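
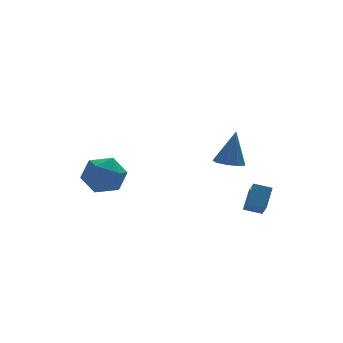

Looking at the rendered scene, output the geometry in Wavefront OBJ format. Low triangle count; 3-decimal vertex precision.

v 2.724 -3.543 -0.946
v 2.562 -4.391 -0.172
v 1.896 -3.154 -0.693
v 1.733 -4.002 0.081
v 3.347 -2.818 -0.021
v 3.184 -3.666 0.753
v 2.518 -2.429 0.232
v 2.356 -3.277 1.006
v 1.282 -2.88 2.392
v 1.901 -2.414 2.191
v 1.718 -2.64 4.288
v 1.451 -2.11 2.256
v 0.922 -2.165 2.385
v 0.562 -2.555 2.517
v 0.538 -3.097 2.59
v 0.863 -3.537 2.571
v 1.384 -3.67 2.468
v 1.857 -3.432 2.33
v 2.061 -2.937 2.22
v -4.697 1.541 0.58
v -3.972 2.478 0.179
v -3.048 0.462 1.041
v -2.323 1.399 0.64
v -3 1.534 1.683
v -4.02 2.202 1.398
v -3 0.738 -0.178
v -4.02 1.406 -0.463
v -2.923 1.982 -0.289
v -2.923 2.474 0.861
v -4.097 0.466 0.359
v -4.097 0.958 1.509
f 2 4 1
f 5 2 1
f 1 4 3
f 3 5 1
f 2 8 4
f 6 2 5
f 6 8 2
f 4 8 3
f 7 5 3
f 3 8 7
f 7 6 5
f 8 6 7
f 10 9 12
f 10 12 11
f 12 9 13
f 12 13 11
f 13 9 14
f 13 14 11
f 14 9 15
f 14 15 11
f 15 9 16
f 15 16 11
f 16 9 17
f 16 17 11
f 17 9 18
f 17 18 11
f 18 9 19
f 18 19 11
f 19 9 10
f 19 10 11
f 20 31 25
f 20 25 21
f 20 21 27
f 20 27 30
f 20 30 31
f 21 25 29
f 25 31 24
f 31 30 22
f 30 27 26
f 27 21 28
f 23 29 24
f 23 24 22
f 23 22 26
f 23 26 28
f 23 28 29
f 24 29 25
f 22 24 31
f 26 22 30
f 28 26 27
f 29 28 21



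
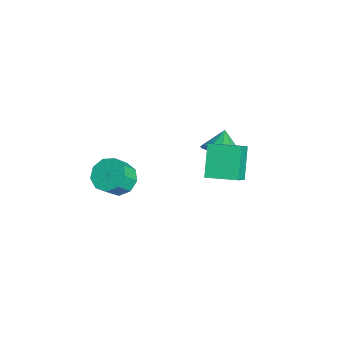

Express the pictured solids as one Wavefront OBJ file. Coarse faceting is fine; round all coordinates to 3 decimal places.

v -2.565 -3.048 -2.425
v -2.01 -2.965 -1.813
v -1.65 -3.695 -3.167
v -1.095 -3.612 -2.555
v -1.748 -4.115 -2.457
v -2.314 -3.715 -1.998
v -1.346 -2.945 -2.982
v -1.912 -2.545 -2.523
v -1.256 -2.901 -2.157
v -1.505 -3.624 -1.833
v -2.155 -3.036 -3.147
v -2.404 -3.759 -2.823
v -0.018 -3.413 -0.893
v 0.739 -3.638 -1.345
v 1.115 -4.273 -0.399
v 0.358 -4.047 0.053
v 0.83 -3.11 -1.027
v 1.206 -3.745 -0.081
v 0.524 -2.724 -0.647
v 0.9 -3.359 0.299
v -0.036 -2.66 -0.381
v 0.341 -3.295 0.565
v -0.587 -2.948 -0.355
v -0.211 -3.583 0.591
v -0.872 -3.454 -0.581
v -0.496 -4.089 0.365
v -0.758 -3.94 -0.953
v -0.381 -4.575 -0.007
v -0.297 -4.179 -1.297
v 0.079 -4.814 -0.35
v 0.294 -4.06 -1.452
v 0.67 -4.695 -0.505
v 2.047 0.472 3.047
v 2.821 -0.031 4.005
v 2.727 1.833 3.214
v 3.5 1.329 4.171
v 3.22 0.031 1.869
v 3.993 -0.473 2.826
v 3.899 1.391 2.035
v 4.673 0.888 2.993
v -1.832 1.901 -1.932
v -1.185 2.296 -1.28
v -2.708 2.339 -1.328
v -1.251 2.661 -1.641
v -1.473 2.822 -2.08
v -1.791 2.736 -2.479
v -2.12 2.427 -2.732
v -2.372 1.976 -2.77
v -2.48 1.506 -2.583
v -2.414 1.141 -2.222
v -2.192 0.979 -1.783
v -1.874 1.065 -1.384
v -1.545 1.374 -1.131
v -1.293 1.825 -1.093
f 1 12 6
f 1 6 2
f 1 2 8
f 1 8 11
f 1 11 12
f 2 6 10
f 6 12 5
f 12 11 3
f 11 8 7
f 8 2 9
f 4 10 5
f 4 5 3
f 4 3 7
f 4 7 9
f 4 9 10
f 5 10 6
f 3 5 12
f 7 3 11
f 9 7 8
f 10 9 2
f 14 13 17
f 14 17 15
f 15 17 18
f 15 18 16
f 17 13 19
f 17 19 18
f 18 19 20
f 18 20 16
f 19 13 21
f 19 21 20
f 20 21 22
f 20 22 16
f 21 13 23
f 21 23 22
f 22 23 24
f 22 24 16
f 23 13 25
f 23 25 24
f 24 25 26
f 24 26 16
f 25 13 27
f 25 27 26
f 26 27 28
f 26 28 16
f 27 13 29
f 27 29 28
f 28 29 30
f 28 30 16
f 29 13 31
f 29 31 30
f 30 31 32
f 30 32 16
f 31 13 14
f 31 14 32
f 32 14 15
f 32 15 16
f 34 36 33
f 37 34 33
f 33 36 35
f 35 37 33
f 34 40 36
f 38 34 37
f 38 40 34
f 36 40 35
f 39 37 35
f 35 40 39
f 39 38 37
f 40 38 39
f 42 41 44
f 42 44 43
f 44 41 45
f 44 45 43
f 45 41 46
f 45 46 43
f 46 41 47
f 46 47 43
f 47 41 48
f 47 48 43
f 48 41 49
f 48 49 43
f 49 41 50
f 49 50 43
f 50 41 51
f 50 51 43
f 51 41 52
f 51 52 43
f 52 41 53
f 52 53 43
f 53 41 54
f 53 54 43
f 54 41 42
f 54 42 43



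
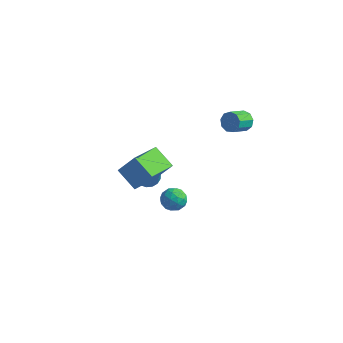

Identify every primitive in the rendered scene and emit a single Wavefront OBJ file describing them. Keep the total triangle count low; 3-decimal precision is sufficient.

v 1.386 -3.655 2.593
v 0.169 -3.434 3.387
v 1.426 -1.8 2.138
v 0.209 -1.579 2.932
v 2.271 -3.361 3.868
v 1.054 -3.14 4.662
v 2.311 -1.506 3.413
v 1.094 -1.285 4.207
v -1.121 1.038 -0.992
v -0.679 1.728 -1.176
v 0.021 0.642 0.272
v -0.921 1.851 -0.918
v -1.203 1.812 -0.676
v -1.469 1.62 -0.496
v -1.666 1.313 -0.414
v -1.755 0.951 -0.447
v -1.718 0.607 -0.588
v -1.564 0.348 -0.809
v -1.321 0.226 -1.066
v -1.04 0.264 -1.309
v -0.774 0.456 -1.489
v -0.577 0.764 -1.57
v -0.488 1.125 -1.537
v -0.525 1.469 -1.397
v 3.938 -3.112 3.441
v 4.456 -3.383 2.977
v 3.104 -3.817 2.923
v 3.622 -4.088 2.459
v 3.648 -4.257 3.185
v 4.163 -3.821 3.505
v 3.397 -3.379 2.395
v 3.912 -2.943 2.715
v 4.121 -3.548 2.33
v 4.276 -4.09 2.818
v 3.284 -3.11 3.082
v 3.439 -3.652 3.57
v 4.27 -3.186 3.254
v 3.29 -4.014 2.646
v 3.305 -4.113 3.073
v 3.609 -4.273 2.799
v 4.098 -3.444 3.565
v 4.402 -3.603 3.292
v 3.927 -4.116 3.415
v 3.158 -3.597 2.608
v 3.462 -3.756 2.335
v 3.951 -2.927 3.101
v 4.255 -3.087 2.827
v 3.633 -3.084 2.485
v 4.378 -3.442 2.601
v 3.888 -3.856 2.297
v 3.756 -3.439 2.259
v 4.058 -3.183 2.447
v 4.469 -3.761 2.888
v 3.979 -4.175 2.584
v 3.994 -4.274 3.011
v 4.297 -4.018 3.199
v 4.272 -3.858 2.508
v 3.581 -3.025 3.316
v 3.091 -3.439 3.012
v 3.263 -3.182 2.701
v 3.566 -2.926 2.889
v 3.672 -3.344 3.603
v 3.182 -3.758 3.299
v 3.502 -4.017 3.453
v 3.804 -3.761 3.641
v 3.288 -3.342 3.392
v 2.965 4.383 3.276
v 3.221 4.62 3.848
v 3.01 3.575 4.376
v 2.755 3.337 3.804
v 2.77 4.703 3.831
v 2.56 3.657 4.36
v 2.411 4.635 3.555
v 2.2 3.59 4.083
v 2.311 4.45 3.148
v 2.1 3.405 3.676
v 2.517 4.233 2.801
v 2.307 3.188 3.329
v 2.933 4.086 2.676
v 2.722 3.041 3.204
v 3.364 4.078 2.832
v 3.153 3.033 3.36
v 3.608 4.212 3.196
v 3.398 3.167 3.724
v 3.552 4.427 3.597
v 3.341 3.381 4.125
f 2 4 1
f 5 2 1
f 1 4 3
f 3 5 1
f 2 8 4
f 6 2 5
f 6 8 2
f 4 8 3
f 7 5 3
f 3 8 7
f 7 6 5
f 8 6 7
f 10 9 12
f 10 12 11
f 12 9 13
f 12 13 11
f 13 9 14
f 13 14 11
f 14 9 15
f 14 15 11
f 15 9 16
f 15 16 11
f 16 9 17
f 16 17 11
f 17 9 18
f 17 18 11
f 18 9 19
f 18 19 11
f 19 9 20
f 19 20 11
f 20 9 21
f 20 21 11
f 21 9 22
f 21 22 11
f 22 9 23
f 22 23 11
f 23 9 24
f 23 24 11
f 24 9 10
f 24 10 11
f 25 62 41
f 62 36 65
f 41 65 30
f 62 65 41
f 25 41 37
f 41 30 42
f 37 42 26
f 41 42 37
f 25 37 46
f 37 26 47
f 46 47 32
f 37 47 46
f 25 46 58
f 46 32 61
f 58 61 35
f 46 61 58
f 25 58 62
f 58 35 66
f 62 66 36
f 58 66 62
f 26 42 53
f 42 30 56
f 53 56 34
f 42 56 53
f 30 65 43
f 65 36 64
f 43 64 29
f 65 64 43
f 36 66 63
f 66 35 59
f 63 59 27
f 66 59 63
f 35 61 60
f 61 32 48
f 60 48 31
f 61 48 60
f 32 47 52
f 47 26 49
f 52 49 33
f 47 49 52
f 28 54 40
f 54 34 55
f 40 55 29
f 54 55 40
f 28 40 38
f 40 29 39
f 38 39 27
f 40 39 38
f 28 38 45
f 38 27 44
f 45 44 31
f 38 44 45
f 28 45 50
f 45 31 51
f 50 51 33
f 45 51 50
f 28 50 54
f 50 33 57
f 54 57 34
f 50 57 54
f 29 55 43
f 55 34 56
f 43 56 30
f 55 56 43
f 27 39 63
f 39 29 64
f 63 64 36
f 39 64 63
f 31 44 60
f 44 27 59
f 60 59 35
f 44 59 60
f 33 51 52
f 51 31 48
f 52 48 32
f 51 48 52
f 34 57 53
f 57 33 49
f 53 49 26
f 57 49 53
f 68 67 71
f 68 71 69
f 69 71 72
f 69 72 70
f 71 67 73
f 71 73 72
f 72 73 74
f 72 74 70
f 73 67 75
f 73 75 74
f 74 75 76
f 74 76 70
f 75 67 77
f 75 77 76
f 76 77 78
f 76 78 70
f 77 67 79
f 77 79 78
f 78 79 80
f 78 80 70
f 79 67 81
f 79 81 80
f 80 81 82
f 80 82 70
f 81 67 83
f 81 83 82
f 82 83 84
f 82 84 70
f 83 67 85
f 83 85 84
f 84 85 86
f 84 86 70
f 85 67 68
f 85 68 86
f 86 68 69
f 86 69 70



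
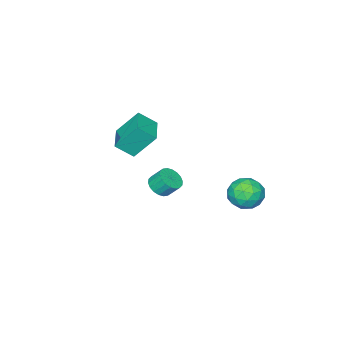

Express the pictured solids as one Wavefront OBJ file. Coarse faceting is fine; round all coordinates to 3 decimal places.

v 3.259 0.462 0.365
v 4.049 0.744 0.4
v 3.772 1.419 1.249
v 2.981 1.138 1.215
v 3.887 0.98 0.159
v 3.61 1.655 1.009
v 3.601 1.113 -0.04
v 3.324 1.789 0.809
v 3.247 1.118 -0.16
v 2.969 1.793 0.69
v 2.895 0.993 -0.175
v 2.617 1.668 0.674
v 2.615 0.762 -0.083
v 2.338 1.438 0.766
v 2.463 0.473 0.097
v 2.185 1.148 0.947
v 2.468 0.181 0.331
v 2.191 0.856 1.18
v 2.63 -0.055 0.571
v 2.353 0.62 1.421
v 2.916 -0.189 0.771
v 2.639 0.487 1.62
v 3.271 -0.193 0.89
v 2.993 0.482 1.74
v 3.623 -0.068 0.906
v 3.345 0.607 1.755
v 3.902 0.162 0.814
v 3.625 0.838 1.663
v 4.055 0.452 0.633
v 3.777 1.127 1.483
v -0.558 4.391 -0.377
v 0.079 3.945 -1.317
v -1.959 3.035 -0.683
v -1.322 2.589 -1.623
v -0.907 2.451 -0.485
v -0.041 3.289 -0.296
v -1.839 3.691 -1.704
v -0.973 4.529 -1.515
v -0.713 3.512 -2.137
v -0.137 2.746 -1.384
v -1.743 4.234 -0.616
v -1.167 3.468 0.137
v -0.116 4.287 -0.82
v -1.764 2.693 -1.18
v -1.519 2.612 -0.511
v -1.145 2.35 -1.063
v -0.187 3.901 -0.22
v 0.188 3.639 -0.772
v -0.392 2.761 -0.283
v -2.068 3.341 -1.228
v -1.693 3.079 -1.78
v -0.735 4.63 -0.937
v -0.361 4.368 -1.489
v -1.488 4.219 -1.717
v -0.208 3.771 -1.855
v -1.032 2.974 -2.035
v -1.335 3.621 -2.083
v -0.826 4.114 -1.971
v 0.131 3.32 -1.412
v -0.693 2.523 -1.592
v -0.448 2.442 -0.923
v 0.061 2.935 -0.811
v -0.335 3.066 -1.894
v -1.187 4.457 -0.408
v -2.011 3.66 -0.588
v -1.941 4.045 -1.189
v -1.432 4.538 -1.077
v -0.848 4.006 0.035
v -1.672 3.209 -0.145
v -1.054 2.866 -0.029
v -0.545 3.359 0.083
v -1.545 3.914 -0.106
v -0.657 -3.428 2.263
v 0.141 -4.246 3.188
v 0.815 -2.092 2.175
v 1.613 -2.91 3.1
v 0.207 -4.49 0.58
v 1.005 -5.308 1.505
v 1.679 -3.154 0.492
v 2.477 -3.972 1.417
f 2 1 5
f 2 5 3
f 3 5 6
f 3 6 4
f 5 1 7
f 5 7 6
f 6 7 8
f 6 8 4
f 7 1 9
f 7 9 8
f 8 9 10
f 8 10 4
f 9 1 11
f 9 11 10
f 10 11 12
f 10 12 4
f 11 1 13
f 11 13 12
f 12 13 14
f 12 14 4
f 13 1 15
f 13 15 14
f 14 15 16
f 14 16 4
f 15 1 17
f 15 17 16
f 16 17 18
f 16 18 4
f 17 1 19
f 17 19 18
f 18 19 20
f 18 20 4
f 19 1 21
f 19 21 20
f 20 21 22
f 20 22 4
f 21 1 23
f 21 23 22
f 22 23 24
f 22 24 4
f 23 1 25
f 23 25 24
f 24 25 26
f 24 26 4
f 25 1 27
f 25 27 26
f 26 27 28
f 26 28 4
f 27 1 29
f 27 29 28
f 28 29 30
f 28 30 4
f 29 1 2
f 29 2 30
f 30 2 3
f 30 3 4
f 31 68 47
f 68 42 71
f 47 71 36
f 68 71 47
f 31 47 43
f 47 36 48
f 43 48 32
f 47 48 43
f 31 43 52
f 43 32 53
f 52 53 38
f 43 53 52
f 31 52 64
f 52 38 67
f 64 67 41
f 52 67 64
f 31 64 68
f 64 41 72
f 68 72 42
f 64 72 68
f 32 48 59
f 48 36 62
f 59 62 40
f 48 62 59
f 36 71 49
f 71 42 70
f 49 70 35
f 71 70 49
f 42 72 69
f 72 41 65
f 69 65 33
f 72 65 69
f 41 67 66
f 67 38 54
f 66 54 37
f 67 54 66
f 38 53 58
f 53 32 55
f 58 55 39
f 53 55 58
f 34 60 46
f 60 40 61
f 46 61 35
f 60 61 46
f 34 46 44
f 46 35 45
f 44 45 33
f 46 45 44
f 34 44 51
f 44 33 50
f 51 50 37
f 44 50 51
f 34 51 56
f 51 37 57
f 56 57 39
f 51 57 56
f 34 56 60
f 56 39 63
f 60 63 40
f 56 63 60
f 35 61 49
f 61 40 62
f 49 62 36
f 61 62 49
f 33 45 69
f 45 35 70
f 69 70 42
f 45 70 69
f 37 50 66
f 50 33 65
f 66 65 41
f 50 65 66
f 39 57 58
f 57 37 54
f 58 54 38
f 57 54 58
f 40 63 59
f 63 39 55
f 59 55 32
f 63 55 59
f 74 76 73
f 77 74 73
f 73 76 75
f 75 77 73
f 74 80 76
f 78 74 77
f 78 80 74
f 76 80 75
f 79 77 75
f 75 80 79
f 79 78 77
f 80 78 79



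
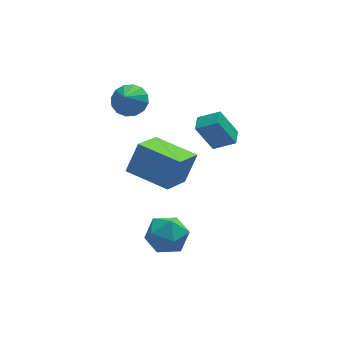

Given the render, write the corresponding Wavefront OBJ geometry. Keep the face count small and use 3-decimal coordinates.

v 0.434 -2.358 0.238
v -0.703 -3.679 1.219
v -1.058 -0.864 0.52
v -2.195 -2.185 1.501
v 1.115 -1.935 1.599
v -0.022 -3.256 2.58
v -0.377 -0.441 1.881
v -1.514 -1.762 2.862
v 2.117 -0.968 0.9
v 1.341 -0.742 2.338
v 2.436 -0.181 0.948
v 1.66 0.044 2.386
v 3.06 -1.384 1.474
v 2.284 -1.159 2.912
v 3.379 -0.598 1.522
v 2.603 -0.372 2.96
v -0.467 -1.457 -3.898
v 0.244 -1.683 -3.07
v -1.064 -3.157 -3.85
v -0.353 -3.383 -3.022
v -1.222 -2.708 -2.842
v -0.853 -1.657 -2.872
v 0.033 -3.183 -4.048
v 0.402 -2.132 -4.078
v 0.552 -2.75 -3.162
v -0.223 -2.456 -2.417
v -0.597 -2.384 -4.503
v -1.372 -2.09 -3.758
v -0.879 2.413 2.161
v -0.043 2.325 2.454
v -1.281 1.727 3.099
v -0.204 2.704 2.662
v -0.545 3.004 2.736
v -0.976 3.146 2.656
v -1.381 3.092 2.443
v -1.651 2.856 2.154
v -1.715 2.501 1.867
v -1.554 2.123 1.659
v -1.213 1.822 1.585
v -0.783 1.68 1.666
v -0.378 1.734 1.879
v -0.107 1.97 2.167
f 2 4 1
f 5 2 1
f 1 4 3
f 3 5 1
f 2 8 4
f 6 2 5
f 6 8 2
f 4 8 3
f 7 5 3
f 3 8 7
f 7 6 5
f 8 6 7
f 10 12 9
f 13 10 9
f 9 12 11
f 11 13 9
f 10 16 12
f 14 10 13
f 14 16 10
f 12 16 11
f 15 13 11
f 11 16 15
f 15 14 13
f 16 14 15
f 17 28 22
f 17 22 18
f 17 18 24
f 17 24 27
f 17 27 28
f 18 22 26
f 22 28 21
f 28 27 19
f 27 24 23
f 24 18 25
f 20 26 21
f 20 21 19
f 20 19 23
f 20 23 25
f 20 25 26
f 21 26 22
f 19 21 28
f 23 19 27
f 25 23 24
f 26 25 18
f 30 29 32
f 30 32 31
f 32 29 33
f 32 33 31
f 33 29 34
f 33 34 31
f 34 29 35
f 34 35 31
f 35 29 36
f 35 36 31
f 36 29 37
f 36 37 31
f 37 29 38
f 37 38 31
f 38 29 39
f 38 39 31
f 39 29 40
f 39 40 31
f 40 29 41
f 40 41 31
f 41 29 42
f 41 42 31
f 42 29 30
f 42 30 31



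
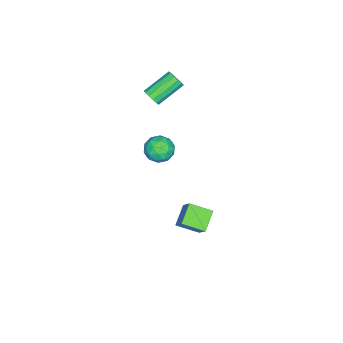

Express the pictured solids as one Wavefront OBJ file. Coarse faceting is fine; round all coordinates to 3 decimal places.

v -4.3 -2.317 -2.528
v -3.517 -2.021 -3.147
v -4.063 -3.919 -2.993
v -3.28 -3.623 -3.612
v -3.174 -3.569 -2.578
v -3.321 -2.579 -2.291
v -4.259 -3.361 -3.849
v -4.406 -2.371 -3.562
v -3.492 -2.667 -3.964
v -2.822 -2.795 -3.178
v -4.758 -3.145 -2.962
v -4.088 -3.273 -2.176
v -3.93 -2.029 -2.797
v -3.65 -3.911 -3.343
v -3.588 -3.88 -2.735
v -3.128 -3.706 -3.099
v -3.814 -2.356 -2.293
v -3.354 -2.183 -2.657
v -3.153 -3.092 -2.322
v -4.226 -3.757 -3.483
v -3.766 -3.584 -3.847
v -4.452 -2.234 -3.041
v -3.992 -2.06 -3.405
v -4.427 -2.848 -3.818
v -3.454 -2.234 -3.641
v -3.315 -3.175 -3.914
v -3.89 -3.021 -4.054
v -3.977 -2.44 -3.885
v -3.06 -2.31 -3.179
v -2.921 -3.251 -3.452
v -2.859 -3.219 -2.844
v -2.945 -2.637 -2.675
v -3.045 -2.689 -3.659
v -4.659 -2.689 -2.688
v -4.52 -3.63 -2.961
v -4.635 -3.303 -3.465
v -4.721 -2.721 -3.296
v -4.265 -2.765 -2.226
v -4.126 -3.706 -2.499
v -3.603 -3.5 -2.255
v -3.69 -2.919 -2.086
v -4.535 -3.251 -2.481
v 4.342 1.932 -0.444
v 3.15 1.864 0.288
v 3.951 3.23 -0.959
v 2.76 3.162 -0.227
v 5.08 2.658 0.827
v 3.889 2.59 1.559
v 4.69 3.956 0.312
v 3.498 3.888 1.044
v -2.86 -3.024 3.007
v -2.664 -3.319 3.563
v -4.124 -2.351 4.59
v -4.32 -2.056 4.033
v -2.471 -3.002 3.539
v -3.931 -2.034 4.566
v -2.402 -2.692 3.346
v -3.861 -1.724 4.373
v -2.478 -2.488 3.045
v -3.937 -1.52 4.072
v -2.675 -2.453 2.732
v -4.134 -1.485 3.759
v -2.931 -2.6 2.506
v -4.391 -1.632 3.533
v -3.165 -2.881 2.439
v -4.625 -1.913 3.466
v -3.302 -3.208 2.552
v -4.761 -2.24 3.579
v -3.299 -3.476 2.81
v -4.758 -2.508 3.837
v -3.156 -3.601 3.13
v -4.616 -2.633 4.157
v -2.92 -3.542 3.411
v -4.379 -2.574 4.438
f 1 38 17
f 38 12 41
f 17 41 6
f 38 41 17
f 1 17 13
f 17 6 18
f 13 18 2
f 17 18 13
f 1 13 22
f 13 2 23
f 22 23 8
f 13 23 22
f 1 22 34
f 22 8 37
f 34 37 11
f 22 37 34
f 1 34 38
f 34 11 42
f 38 42 12
f 34 42 38
f 2 18 29
f 18 6 32
f 29 32 10
f 18 32 29
f 6 41 19
f 41 12 40
f 19 40 5
f 41 40 19
f 12 42 39
f 42 11 35
f 39 35 3
f 42 35 39
f 11 37 36
f 37 8 24
f 36 24 7
f 37 24 36
f 8 23 28
f 23 2 25
f 28 25 9
f 23 25 28
f 4 30 16
f 30 10 31
f 16 31 5
f 30 31 16
f 4 16 14
f 16 5 15
f 14 15 3
f 16 15 14
f 4 14 21
f 14 3 20
f 21 20 7
f 14 20 21
f 4 21 26
f 21 7 27
f 26 27 9
f 21 27 26
f 4 26 30
f 26 9 33
f 30 33 10
f 26 33 30
f 5 31 19
f 31 10 32
f 19 32 6
f 31 32 19
f 3 15 39
f 15 5 40
f 39 40 12
f 15 40 39
f 7 20 36
f 20 3 35
f 36 35 11
f 20 35 36
f 9 27 28
f 27 7 24
f 28 24 8
f 27 24 28
f 10 33 29
f 33 9 25
f 29 25 2
f 33 25 29
f 44 46 43
f 47 44 43
f 43 46 45
f 45 47 43
f 44 50 46
f 48 44 47
f 48 50 44
f 46 50 45
f 49 47 45
f 45 50 49
f 49 48 47
f 50 48 49
f 52 51 55
f 52 55 53
f 53 55 56
f 53 56 54
f 55 51 57
f 55 57 56
f 56 57 58
f 56 58 54
f 57 51 59
f 57 59 58
f 58 59 60
f 58 60 54
f 59 51 61
f 59 61 60
f 60 61 62
f 60 62 54
f 61 51 63
f 61 63 62
f 62 63 64
f 62 64 54
f 63 51 65
f 63 65 64
f 64 65 66
f 64 66 54
f 65 51 67
f 65 67 66
f 66 67 68
f 66 68 54
f 67 51 69
f 67 69 68
f 68 69 70
f 68 70 54
f 69 51 71
f 69 71 70
f 70 71 72
f 70 72 54
f 71 51 73
f 71 73 72
f 72 73 74
f 72 74 54
f 73 51 52
f 73 52 74
f 74 52 53
f 74 53 54



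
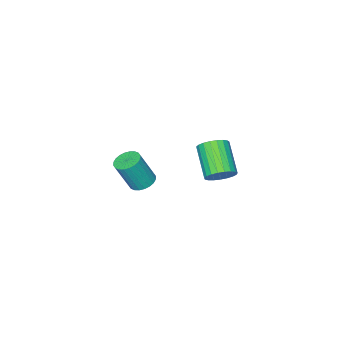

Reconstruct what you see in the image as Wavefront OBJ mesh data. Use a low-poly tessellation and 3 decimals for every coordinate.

v -0.753 -3.679 -1.453
v -0.322 -3.042 -1.48
v 0.384 -3.443 0.326
v -0.047 -4.081 0.353
v -0.575 -2.936 -1.358
v 0.131 -3.337 0.448
v -0.855 -2.944 -1.25
v -0.15 -3.345 0.556
v -1.12 -3.063 -1.173
v -0.414 -3.464 0.633
v -1.329 -3.277 -1.139
v -0.623 -3.678 0.667
v -1.45 -3.551 -1.152
v -0.744 -3.952 0.654
v -1.465 -3.845 -1.212
v -0.759 -4.246 0.594
v -1.372 -4.114 -1.308
v -0.666 -4.515 0.498
v -1.184 -4.317 -1.426
v -0.478 -4.718 0.38
v -0.931 -4.423 -1.548
v -0.225 -4.824 0.258
v -0.65 -4.415 -1.656
v 0.055 -4.816 0.15
v -0.386 -4.296 -1.733
v 0.32 -4.697 0.073
v -0.177 -4.082 -1.767
v 0.529 -4.483 0.039
v -0.056 -3.808 -1.754
v 0.65 -4.209 0.052
v -0.041 -3.514 -1.694
v 0.665 -3.915 0.112
v -0.134 -3.245 -1.598
v 0.572 -3.646 0.208
v 0.248 2.971 3.228
v 0.996 2.745 3.475
v 0.201 1.384 4.639
v -0.548 1.609 4.392
v 0.916 2.986 3.702
v 0.121 1.625 4.867
v 0.721 3.225 3.847
v -0.074 1.863 5.012
v 0.443 3.419 3.886
v -0.352 2.058 5.05
v 0.132 3.536 3.81
v -0.663 2.175 4.975
v -0.159 3.556 3.634
v -0.954 2.194 4.798
v -0.38 3.474 3.387
v -1.175 2.112 4.552
v -0.492 3.305 3.113
v -1.287 1.944 4.278
v -0.477 3.078 2.859
v -1.272 1.717 4.024
v -0.336 2.833 2.668
v -1.131 1.472 3.833
v -0.094 2.612 2.575
v -0.889 1.25 3.739
v 0.206 2.452 2.594
v -0.589 1.091 3.758
v 0.514 2.383 2.722
v -0.281 1.021 3.887
v 0.776 2.414 2.939
v -0.019 1.053 4.103
v 0.947 2.543 3.205
v 0.152 1.181 4.369
f 2 1 5
f 2 5 3
f 3 5 6
f 3 6 4
f 5 1 7
f 5 7 6
f 6 7 8
f 6 8 4
f 7 1 9
f 7 9 8
f 8 9 10
f 8 10 4
f 9 1 11
f 9 11 10
f 10 11 12
f 10 12 4
f 11 1 13
f 11 13 12
f 12 13 14
f 12 14 4
f 13 1 15
f 13 15 14
f 14 15 16
f 14 16 4
f 15 1 17
f 15 17 16
f 16 17 18
f 16 18 4
f 17 1 19
f 17 19 18
f 18 19 20
f 18 20 4
f 19 1 21
f 19 21 20
f 20 21 22
f 20 22 4
f 21 1 23
f 21 23 22
f 22 23 24
f 22 24 4
f 23 1 25
f 23 25 24
f 24 25 26
f 24 26 4
f 25 1 27
f 25 27 26
f 26 27 28
f 26 28 4
f 27 1 29
f 27 29 28
f 28 29 30
f 28 30 4
f 29 1 31
f 29 31 30
f 30 31 32
f 30 32 4
f 31 1 33
f 31 33 32
f 32 33 34
f 32 34 4
f 33 1 2
f 33 2 34
f 34 2 3
f 34 3 4
f 36 35 39
f 36 39 37
f 37 39 40
f 37 40 38
f 39 35 41
f 39 41 40
f 40 41 42
f 40 42 38
f 41 35 43
f 41 43 42
f 42 43 44
f 42 44 38
f 43 35 45
f 43 45 44
f 44 45 46
f 44 46 38
f 45 35 47
f 45 47 46
f 46 47 48
f 46 48 38
f 47 35 49
f 47 49 48
f 48 49 50
f 48 50 38
f 49 35 51
f 49 51 50
f 50 51 52
f 50 52 38
f 51 35 53
f 51 53 52
f 52 53 54
f 52 54 38
f 53 35 55
f 53 55 54
f 54 55 56
f 54 56 38
f 55 35 57
f 55 57 56
f 56 57 58
f 56 58 38
f 57 35 59
f 57 59 58
f 58 59 60
f 58 60 38
f 59 35 61
f 59 61 60
f 60 61 62
f 60 62 38
f 61 35 63
f 61 63 62
f 62 63 64
f 62 64 38
f 63 35 65
f 63 65 64
f 64 65 66
f 64 66 38
f 65 35 36
f 65 36 66
f 66 36 37
f 66 37 38



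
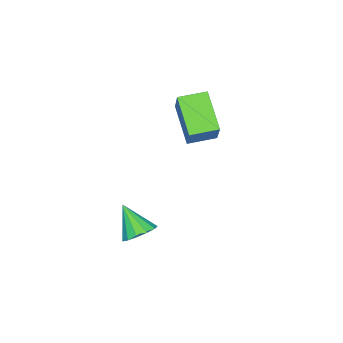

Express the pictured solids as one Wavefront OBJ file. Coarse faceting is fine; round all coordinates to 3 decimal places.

v -0.13 -4.288 0.437
v 0.577 -3.78 1.621
v -0.877 -3.516 0.552
v -0.169 -3.008 1.736
v 0.769 -3.272 -0.536
v 1.477 -2.764 0.648
v 0.023 -2.5 -0.421
v 0.73 -1.992 0.763
v 3.448 -3.554 -3.582
v 4.111 -3.609 -3.444
v 3.172 -4.406 -2.598
v 3.98 -3.32 -3.23
v 3.68 -3.105 -3.127
v 3.306 -3.032 -3.169
v 2.977 -3.125 -3.342
v 2.797 -3.355 -3.591
v 2.824 -3.647 -3.837
v 3.049 -3.91 -4.002
v 3.4 -4.06 -4.033
v 3.766 -4.049 -3.922
v 4.031 -3.881 -3.702
f 2 4 1
f 5 2 1
f 1 4 3
f 3 5 1
f 2 8 4
f 6 2 5
f 6 8 2
f 4 8 3
f 7 5 3
f 3 8 7
f 7 6 5
f 8 6 7
f 10 9 12
f 10 12 11
f 12 9 13
f 12 13 11
f 13 9 14
f 13 14 11
f 14 9 15
f 14 15 11
f 15 9 16
f 15 16 11
f 16 9 17
f 16 17 11
f 17 9 18
f 17 18 11
f 18 9 19
f 18 19 11
f 19 9 20
f 19 20 11
f 20 9 21
f 20 21 11
f 21 9 10
f 21 10 11



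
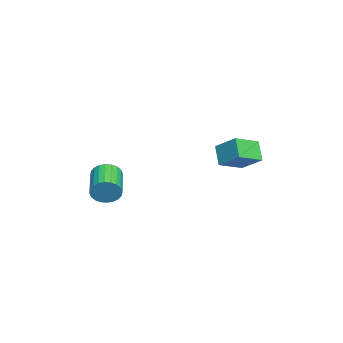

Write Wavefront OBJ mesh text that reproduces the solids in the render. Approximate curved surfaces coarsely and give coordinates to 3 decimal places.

v -2.14 2.308 -2.113
v -1.669 3.052 -1.54
v -1.604 2.497 -2.798
v -1.133 3.24 -2.225
v -1.427 1.58 -1.755
v -0.956 2.323 -1.182
v -0.891 1.768 -2.44
v -0.42 2.512 -1.867
v 1.581 -1.718 -3.005
v 1.755 -1.938 -2.532
v 0.494 -2.141 -2.161
v 0.319 -1.922 -2.635
v 1.737 -1.731 -2.478
v 0.476 -1.934 -2.108
v 1.696 -1.522 -2.505
v 0.435 -1.725 -2.134
v 1.637 -1.343 -2.608
v 0.376 -1.546 -2.237
v 1.569 -1.221 -2.771
v 0.308 -1.424 -2.4
v 1.504 -1.175 -2.97
v 0.242 -1.378 -2.599
v 1.449 -1.212 -3.174
v 0.188 -1.415 -2.803
v 1.415 -1.325 -3.353
v 0.154 -1.528 -2.982
v 1.406 -1.499 -3.479
v 0.145 -1.702 -3.108
v 1.424 -1.706 -3.532
v 0.163 -1.909 -3.162
v 1.465 -1.915 -3.506
v 0.204 -2.118 -3.135
v 1.524 -2.094 -3.403
v 0.263 -2.297 -3.032
v 1.592 -2.216 -3.24
v 0.331 -2.419 -2.869
v 1.658 -2.262 -3.041
v 0.396 -2.465 -2.67
v 1.712 -2.225 -2.837
v 0.451 -2.428 -2.466
v 1.746 -2.112 -2.658
v 0.485 -2.315 -2.287
f 2 4 1
f 5 2 1
f 1 4 3
f 3 5 1
f 2 8 4
f 6 2 5
f 6 8 2
f 4 8 3
f 7 5 3
f 3 8 7
f 7 6 5
f 8 6 7
f 10 9 13
f 10 13 11
f 11 13 14
f 11 14 12
f 13 9 15
f 13 15 14
f 14 15 16
f 14 16 12
f 15 9 17
f 15 17 16
f 16 17 18
f 16 18 12
f 17 9 19
f 17 19 18
f 18 19 20
f 18 20 12
f 19 9 21
f 19 21 20
f 20 21 22
f 20 22 12
f 21 9 23
f 21 23 22
f 22 23 24
f 22 24 12
f 23 9 25
f 23 25 24
f 24 25 26
f 24 26 12
f 25 9 27
f 25 27 26
f 26 27 28
f 26 28 12
f 27 9 29
f 27 29 28
f 28 29 30
f 28 30 12
f 29 9 31
f 29 31 30
f 30 31 32
f 30 32 12
f 31 9 33
f 31 33 32
f 32 33 34
f 32 34 12
f 33 9 35
f 33 35 34
f 34 35 36
f 34 36 12
f 35 9 37
f 35 37 36
f 36 37 38
f 36 38 12
f 37 9 39
f 37 39 38
f 38 39 40
f 38 40 12
f 39 9 41
f 39 41 40
f 40 41 42
f 40 42 12
f 41 9 10
f 41 10 42
f 42 10 11
f 42 11 12



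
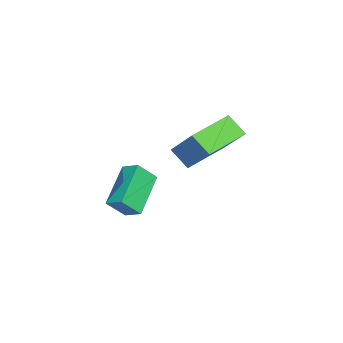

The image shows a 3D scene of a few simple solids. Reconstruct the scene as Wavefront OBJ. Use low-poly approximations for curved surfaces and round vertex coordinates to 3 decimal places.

v -3.188 0.505 -1.713
v -2.858 1.189 -1.356
v -1.5 0.256 -2.796
v -1.17 0.941 -2.438
v -2.75 -0.141 -0.882
v -2.42 0.544 -0.524
v -1.062 -0.389 -1.964
v -0.732 0.295 -1.607
v -1.937 3.282 1.946
v -0.813 4.291 3.39
v -1.637 3.973 1.229
v -0.512 4.982 2.673
v -0.488 2.238 1.547
v 0.637 3.247 2.991
v -0.187 2.929 0.83
v 0.937 3.938 2.274
f 2 4 1
f 5 2 1
f 1 4 3
f 3 5 1
f 2 8 4
f 6 2 5
f 6 8 2
f 4 8 3
f 7 5 3
f 3 8 7
f 7 6 5
f 8 6 7
f 10 12 9
f 13 10 9
f 9 12 11
f 11 13 9
f 10 16 12
f 14 10 13
f 14 16 10
f 12 16 11
f 15 13 11
f 11 16 15
f 15 14 13
f 16 14 15



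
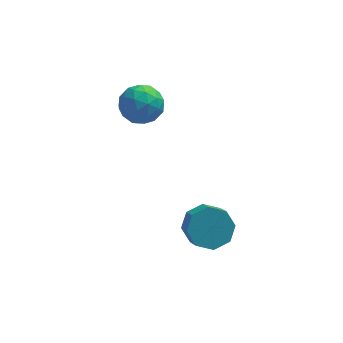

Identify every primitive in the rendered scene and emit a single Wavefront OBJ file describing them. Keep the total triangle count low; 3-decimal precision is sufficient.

v -0.805 1.324 -0.464
v -0.085 1.414 -1.104
v -0.415 -0.174 -0.236
v 0.305 -0.084 -0.876
v 0.356 0.371 -0.024
v 0.115 1.297 -0.165
v -0.615 -0.057 -1.175
v -0.856 0.869 -1.316
v 0.032 0.56 -1.544
v 0.632 0.825 -0.832
v -1.132 0.415 -0.508
v -0.532 0.68 0.204
v -0.479 1.501 -0.804
v -0.021 -0.261 -0.536
v 0.009 0.007 -0.035
v 0.432 0.06 -0.411
v -0.362 1.432 -0.252
v 0.061 1.485 -0.628
v 0.32 0.872 0.007
v -0.561 -0.245 -0.712
v -0.138 -0.192 -1.088
v -0.932 1.18 -0.929
v -0.509 1.233 -1.305
v -0.82 0.368 -1.347
v 0.013 1.052 -1.439
v 0.242 0.171 -1.304
v -0.298 0.187 -1.48
v -0.44 0.731 -1.563
v 0.365 1.207 -1.021
v 0.595 0.326 -0.886
v 0.624 0.594 -0.385
v 0.483 1.138 -0.468
v 0.435 0.705 -1.279
v -1.095 0.914 -0.454
v -0.865 0.033 -0.319
v -0.983 0.102 -0.872
v -1.124 0.646 -0.955
v -0.742 1.069 -0.036
v -0.513 0.188 0.099
v -0.06 0.509 0.223
v -0.202 1.053 0.14
v -0.935 0.535 -0.061
v 2.07 -3.539 -4.213
v 2.669 -2.982 -3.75
v 2.85 -3.765 -3.044
v 2.25 -4.321 -3.507
v 1.994 -2.92 -3.509
v 2.175 -3.703 -2.803
v 1.363 -3.221 -3.681
v 1.544 -4.003 -2.974
v 1.146 -3.707 -4.164
v 1.327 -4.49 -3.457
v 1.47 -4.095 -4.676
v 1.651 -4.878 -3.97
v 2.145 -4.157 -4.917
v 2.326 -4.94 -4.211
v 2.776 -3.857 -4.746
v 2.957 -4.639 -4.039
v 2.993 -3.37 -4.263
v 3.174 -4.153 -3.556
f 1 38 17
f 38 12 41
f 17 41 6
f 38 41 17
f 1 17 13
f 17 6 18
f 13 18 2
f 17 18 13
f 1 13 22
f 13 2 23
f 22 23 8
f 13 23 22
f 1 22 34
f 22 8 37
f 34 37 11
f 22 37 34
f 1 34 38
f 34 11 42
f 38 42 12
f 34 42 38
f 2 18 29
f 18 6 32
f 29 32 10
f 18 32 29
f 6 41 19
f 41 12 40
f 19 40 5
f 41 40 19
f 12 42 39
f 42 11 35
f 39 35 3
f 42 35 39
f 11 37 36
f 37 8 24
f 36 24 7
f 37 24 36
f 8 23 28
f 23 2 25
f 28 25 9
f 23 25 28
f 4 30 16
f 30 10 31
f 16 31 5
f 30 31 16
f 4 16 14
f 16 5 15
f 14 15 3
f 16 15 14
f 4 14 21
f 14 3 20
f 21 20 7
f 14 20 21
f 4 21 26
f 21 7 27
f 26 27 9
f 21 27 26
f 4 26 30
f 26 9 33
f 30 33 10
f 26 33 30
f 5 31 19
f 31 10 32
f 19 32 6
f 31 32 19
f 3 15 39
f 15 5 40
f 39 40 12
f 15 40 39
f 7 20 36
f 20 3 35
f 36 35 11
f 20 35 36
f 9 27 28
f 27 7 24
f 28 24 8
f 27 24 28
f 10 33 29
f 33 9 25
f 29 25 2
f 33 25 29
f 44 43 47
f 44 47 45
f 45 47 48
f 45 48 46
f 47 43 49
f 47 49 48
f 48 49 50
f 48 50 46
f 49 43 51
f 49 51 50
f 50 51 52
f 50 52 46
f 51 43 53
f 51 53 52
f 52 53 54
f 52 54 46
f 53 43 55
f 53 55 54
f 54 55 56
f 54 56 46
f 55 43 57
f 55 57 56
f 56 57 58
f 56 58 46
f 57 43 59
f 57 59 58
f 58 59 60
f 58 60 46
f 59 43 44
f 59 44 60
f 60 44 45
f 60 45 46



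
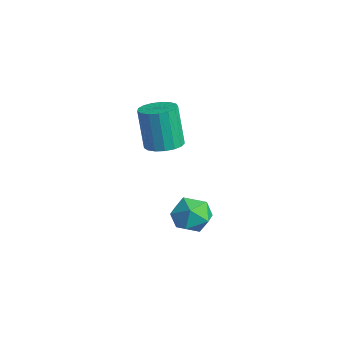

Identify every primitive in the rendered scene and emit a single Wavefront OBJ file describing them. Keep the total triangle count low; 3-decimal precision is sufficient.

v 2.72 0.204 -0.589
v 3.294 -0.031 -1.109
v 1.846 -0.549 -1.211
v 2.42 -0.784 -1.731
v 2.452 -1.024 -0.958
v 2.991 -0.558 -0.574
v 2.149 -0.022 -1.746
v 2.688 0.444 -1.362
v 2.941 -0.171 -1.824
v 3.128 -0.79 -1.337
v 2.012 0.21 -0.983
v 2.199 -0.409 -0.496
v 1.726 -0.873 1.997
v 2.283 -0.515 2.151
v 1.871 -0.549 3.718
v 1.314 -0.907 3.563
v 2.057 -0.287 2.097
v 1.645 -0.322 3.663
v 1.755 -0.194 2.019
v 1.343 -0.228 3.586
v 1.446 -0.256 1.937
v 1.034 -0.29 3.503
v 1.202 -0.459 1.868
v 0.79 -0.494 3.434
v 1.077 -0.758 1.829
v 0.665 -0.792 3.395
v 1.101 -1.082 1.828
v 0.689 -1.116 3.394
v 1.269 -1.359 1.866
v 0.857 -1.393 3.432
v 1.541 -1.524 1.934
v 1.129 -1.558 3.5
v 1.855 -1.54 2.016
v 1.443 -1.574 3.583
v 2.14 -1.404 2.094
v 1.728 -1.438 3.66
v 2.33 -1.145 2.15
v 1.918 -1.179 3.716
v 2.382 -0.825 2.17
v 1.97 -0.859 3.737
f 1 12 6
f 1 6 2
f 1 2 8
f 1 8 11
f 1 11 12
f 2 6 10
f 6 12 5
f 12 11 3
f 11 8 7
f 8 2 9
f 4 10 5
f 4 5 3
f 4 3 7
f 4 7 9
f 4 9 10
f 5 10 6
f 3 5 12
f 7 3 11
f 9 7 8
f 10 9 2
f 14 13 17
f 14 17 15
f 15 17 18
f 15 18 16
f 17 13 19
f 17 19 18
f 18 19 20
f 18 20 16
f 19 13 21
f 19 21 20
f 20 21 22
f 20 22 16
f 21 13 23
f 21 23 22
f 22 23 24
f 22 24 16
f 23 13 25
f 23 25 24
f 24 25 26
f 24 26 16
f 25 13 27
f 25 27 26
f 26 27 28
f 26 28 16
f 27 13 29
f 27 29 28
f 28 29 30
f 28 30 16
f 29 13 31
f 29 31 30
f 30 31 32
f 30 32 16
f 31 13 33
f 31 33 32
f 32 33 34
f 32 34 16
f 33 13 35
f 33 35 34
f 34 35 36
f 34 36 16
f 35 13 37
f 35 37 36
f 36 37 38
f 36 38 16
f 37 13 39
f 37 39 38
f 38 39 40
f 38 40 16
f 39 13 14
f 39 14 40
f 40 14 15
f 40 15 16



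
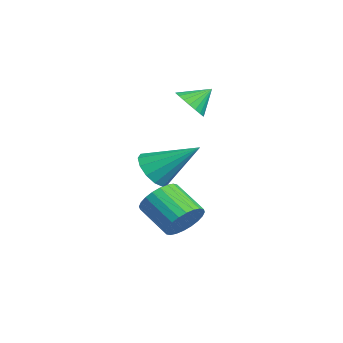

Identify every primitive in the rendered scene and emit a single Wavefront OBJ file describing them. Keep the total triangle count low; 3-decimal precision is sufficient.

v -0.454 0.003 0.066
v 0.001 0.362 -0.326
v -0.506 0.777 0.714
v -0.254 0.441 -0.441
v -0.544 0.445 -0.469
v -0.818 0.373 -0.404
v -1.029 0.236 -0.258
v -1.141 0.059 -0.055
v -1.134 -0.127 0.168
v -1.01 -0.291 0.374
v -0.789 -0.404 0.527
v -0.511 -0.447 0.6
v -0.223 -0.412 0.581
v 0.026 -0.305 0.473
v 0.191 -0.145 0.294
v 0.245 0.041 0.077
v 0.178 0.22 -0.143
v 2.456 -0.771 -4.041
v 3.001 -1.095 -3.569
v 1.97 -1.753 -2.828
v 1.424 -1.429 -3.299
v 2.941 -0.832 -3.42
v 1.909 -1.49 -2.679
v 2.806 -0.56 -3.365
v 1.775 -1.218 -2.624
v 2.619 -0.32 -3.413
v 1.588 -0.978 -2.672
v 2.407 -0.149 -3.556
v 1.376 -0.807 -2.815
v 2.202 -0.072 -3.773
v 1.171 -0.73 -3.032
v 2.035 -0.102 -4.031
v 1.004 -0.76 -3.29
v 1.933 -0.234 -4.29
v 0.902 -0.892 -3.549
v 1.91 -0.447 -4.512
v 0.879 -1.105 -3.771
v 1.971 -0.71 -4.661
v 0.939 -1.368 -3.92
v 2.105 -0.982 -4.716
v 1.074 -1.64 -3.975
v 2.292 -1.222 -4.668
v 1.261 -1.88 -3.927
v 2.504 -1.393 -4.525
v 1.473 -2.051 -3.784
v 2.709 -1.47 -4.308
v 1.678 -2.128 -3.567
v 2.876 -1.44 -4.05
v 1.845 -2.098 -3.309
v 2.978 -1.308 -3.791
v 1.947 -1.966 -3.05
v 3.24 -1.97 -1.311
v 3.944 -2.061 -1.582
v 3.84 -0.61 -0.209
v 3.754 -1.773 -1.835
v 3.4 -1.547 -1.921
v 2.996 -1.455 -1.814
v 2.669 -1.527 -1.546
v 2.523 -1.739 -1.204
v 2.605 -2.025 -0.896
v 2.888 -2.293 -0.719
v 3.283 -2.459 -0.73
v 3.664 -2.469 -0.926
v 3.91 -2.321 -1.243
f 2 1 4
f 2 4 3
f 4 1 5
f 4 5 3
f 5 1 6
f 5 6 3
f 6 1 7
f 6 7 3
f 7 1 8
f 7 8 3
f 8 1 9
f 8 9 3
f 9 1 10
f 9 10 3
f 10 1 11
f 10 11 3
f 11 1 12
f 11 12 3
f 12 1 13
f 12 13 3
f 13 1 14
f 13 14 3
f 14 1 15
f 14 15 3
f 15 1 16
f 15 16 3
f 16 1 17
f 16 17 3
f 17 1 2
f 17 2 3
f 19 18 22
f 19 22 20
f 20 22 23
f 20 23 21
f 22 18 24
f 22 24 23
f 23 24 25
f 23 25 21
f 24 18 26
f 24 26 25
f 25 26 27
f 25 27 21
f 26 18 28
f 26 28 27
f 27 28 29
f 27 29 21
f 28 18 30
f 28 30 29
f 29 30 31
f 29 31 21
f 30 18 32
f 30 32 31
f 31 32 33
f 31 33 21
f 32 18 34
f 32 34 33
f 33 34 35
f 33 35 21
f 34 18 36
f 34 36 35
f 35 36 37
f 35 37 21
f 36 18 38
f 36 38 37
f 37 38 39
f 37 39 21
f 38 18 40
f 38 40 39
f 39 40 41
f 39 41 21
f 40 18 42
f 40 42 41
f 41 42 43
f 41 43 21
f 42 18 44
f 42 44 43
f 43 44 45
f 43 45 21
f 44 18 46
f 44 46 45
f 45 46 47
f 45 47 21
f 46 18 48
f 46 48 47
f 47 48 49
f 47 49 21
f 48 18 50
f 48 50 49
f 49 50 51
f 49 51 21
f 50 18 19
f 50 19 51
f 51 19 20
f 51 20 21
f 53 52 55
f 53 55 54
f 55 52 56
f 55 56 54
f 56 52 57
f 56 57 54
f 57 52 58
f 57 58 54
f 58 52 59
f 58 59 54
f 59 52 60
f 59 60 54
f 60 52 61
f 60 61 54
f 61 52 62
f 61 62 54
f 62 52 63
f 62 63 54
f 63 52 64
f 63 64 54
f 64 52 53
f 64 53 54



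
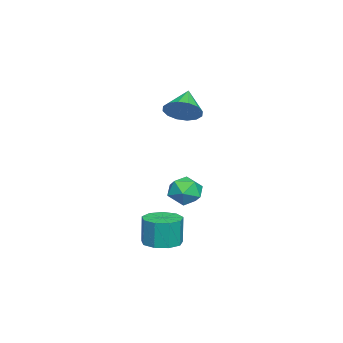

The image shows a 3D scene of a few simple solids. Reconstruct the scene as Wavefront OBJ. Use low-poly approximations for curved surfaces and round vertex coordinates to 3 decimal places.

v 1.751 -3.286 -3.87
v 2.261 -3.836 -3.855
v 2.24 -3.823 -2.655
v 1.729 -3.274 -2.67
v 2.495 -3.379 -3.855
v 2.473 -3.366 -2.656
v 2.38 -2.879 -3.863
v 2.359 -2.866 -2.663
v 1.971 -2.569 -3.873
v 1.95 -2.557 -2.674
v 1.459 -2.596 -3.882
v 1.437 -2.583 -2.683
v 1.083 -2.945 -3.886
v 1.062 -2.932 -2.686
v 1.02 -3.454 -3.881
v 0.998 -3.441 -2.682
v 1.298 -3.885 -3.872
v 1.277 -3.872 -2.672
v 1.789 -4.035 -3.861
v 1.767 -4.023 -2.662
v -2.639 -3.612 1.158
v -2.167 -3.67 1.775
v -3.641 -3.628 1.922
v -2.216 -3.273 1.718
v -2.379 -2.968 1.511
v -2.612 -2.835 1.209
v -2.852 -2.91 0.893
v -3.035 -3.174 0.648
v -3.112 -3.555 0.54
v -3.063 -3.952 0.597
v -2.9 -4.257 0.804
v -2.667 -4.39 1.106
v -2.427 -4.315 1.422
v -2.244 -4.051 1.667
v -0.737 -2.39 -1.939
v -0.049 -2.311 -2.219
v -0.591 -3.589 -1.921
v 0.097 -3.51 -2.201
v -0.051 -3.285 -1.505
v -0.141 -2.544 -1.516
v -0.499 -3.356 -2.624
v -0.589 -2.615 -2.635
v 0.097 -2.908 -2.643
v 0.375 -2.864 -1.951
v -1.015 -3.036 -2.189
v -0.737 -2.992 -1.497
f 2 1 5
f 2 5 3
f 3 5 6
f 3 6 4
f 5 1 7
f 5 7 6
f 6 7 8
f 6 8 4
f 7 1 9
f 7 9 8
f 8 9 10
f 8 10 4
f 9 1 11
f 9 11 10
f 10 11 12
f 10 12 4
f 11 1 13
f 11 13 12
f 12 13 14
f 12 14 4
f 13 1 15
f 13 15 14
f 14 15 16
f 14 16 4
f 15 1 17
f 15 17 16
f 16 17 18
f 16 18 4
f 17 1 19
f 17 19 18
f 18 19 20
f 18 20 4
f 19 1 2
f 19 2 20
f 20 2 3
f 20 3 4
f 22 21 24
f 22 24 23
f 24 21 25
f 24 25 23
f 25 21 26
f 25 26 23
f 26 21 27
f 26 27 23
f 27 21 28
f 27 28 23
f 28 21 29
f 28 29 23
f 29 21 30
f 29 30 23
f 30 21 31
f 30 31 23
f 31 21 32
f 31 32 23
f 32 21 33
f 32 33 23
f 33 21 34
f 33 34 23
f 34 21 22
f 34 22 23
f 35 46 40
f 35 40 36
f 35 36 42
f 35 42 45
f 35 45 46
f 36 40 44
f 40 46 39
f 46 45 37
f 45 42 41
f 42 36 43
f 38 44 39
f 38 39 37
f 38 37 41
f 38 41 43
f 38 43 44
f 39 44 40
f 37 39 46
f 41 37 45
f 43 41 42
f 44 43 36



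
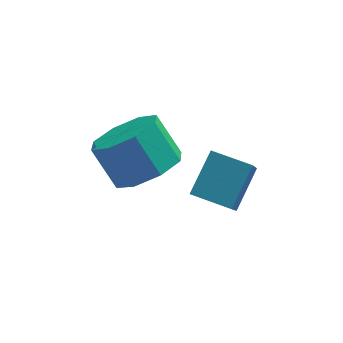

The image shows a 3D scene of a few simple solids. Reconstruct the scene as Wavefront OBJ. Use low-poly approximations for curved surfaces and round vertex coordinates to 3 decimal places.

v -0.476 1.347 -4.279
v -0.7 0.465 -3.228
v 0.084 2.15 -3.486
v -0.14 1.269 -2.435
v 0.44 0.891 -4.465
v 0.216 0.01 -3.414
v 1 1.695 -3.672
v 0.776 0.813 -2.621
v -1.563 1.312 -3.109
v -0.783 1.707 -2.894
v -1.317 2.242 -1.937
v -2.097 1.848 -2.151
v -1.163 2.09 -3.321
v -1.698 2.626 -2.364
v -1.778 2.018 -3.624
v -2.312 2.554 -2.666
v -2.267 1.533 -3.625
v -2.801 2.068 -2.667
v -2.343 0.918 -3.323
v -2.877 1.453 -2.366
v -1.962 0.534 -2.896
v -2.497 1.07 -1.939
v -1.348 0.606 -2.594
v -1.882 1.142 -1.636
v -0.859 1.092 -2.593
v -1.393 1.627 -1.635
f 2 4 1
f 5 2 1
f 1 4 3
f 3 5 1
f 2 8 4
f 6 2 5
f 6 8 2
f 4 8 3
f 7 5 3
f 3 8 7
f 7 6 5
f 8 6 7
f 10 9 13
f 10 13 11
f 11 13 14
f 11 14 12
f 13 9 15
f 13 15 14
f 14 15 16
f 14 16 12
f 15 9 17
f 15 17 16
f 16 17 18
f 16 18 12
f 17 9 19
f 17 19 18
f 18 19 20
f 18 20 12
f 19 9 21
f 19 21 20
f 20 21 22
f 20 22 12
f 21 9 23
f 21 23 22
f 22 23 24
f 22 24 12
f 23 9 25
f 23 25 24
f 24 25 26
f 24 26 12
f 25 9 10
f 25 10 26
f 26 10 11
f 26 11 12



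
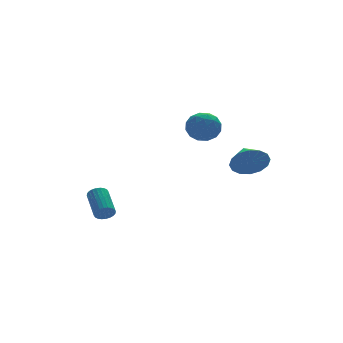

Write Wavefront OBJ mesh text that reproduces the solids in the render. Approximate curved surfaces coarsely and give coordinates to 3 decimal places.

v 0.907 3.54 2.628
v 1.547 4.026 2.15
v 1.273 2.294 1.85
v 1.913 2.78 1.372
v 2.044 2.602 2.281
v 1.817 3.372 2.762
v 1.003 2.948 1.238
v 0.776 3.718 1.719
v 1.606 3.661 1.291
v 2.25 3.447 1.936
v 0.57 2.873 2.064
v 1.214 2.659 2.709
v 1.195 3.892 2.458
v 1.625 2.428 1.542
v 1.702 2.323 2.077
v 2.078 2.609 1.796
v 1.354 3.508 2.817
v 1.73 3.794 2.536
v 2.022 2.957 2.613
v 1.09 2.526 1.464
v 1.466 2.812 1.183
v 0.742 3.711 2.204
v 1.118 3.997 1.923
v 0.798 3.363 1.387
v 1.606 3.964 1.672
v 1.821 3.231 1.214
v 1.286 3.33 1.135
v 1.153 3.782 1.418
v 1.984 3.838 2.051
v 2.2 3.106 1.593
v 2.276 3.001 2.128
v 2.143 3.453 2.41
v 2.019 3.623 1.545
v 0.62 3.214 2.407
v 0.836 2.482 1.949
v 0.677 2.867 1.59
v 0.544 3.319 1.872
v 0.999 3.089 2.786
v 1.214 2.356 2.328
v 1.667 2.538 2.582
v 1.534 2.99 2.865
v 0.801 2.697 2.455
v -3.644 3.283 -2.974
v -3.387 3.036 -2.582
v -3.18 4.47 -1.813
v -3.436 4.717 -2.206
v -3.231 3.081 -2.709
v -3.024 4.515 -1.941
v -3.138 3.158 -2.877
v -2.931 4.592 -2.109
v -3.121 3.253 -3.06
v -2.914 4.687 -2.291
v -3.184 3.354 -3.229
v -2.977 4.787 -2.461
v -3.317 3.443 -3.36
v -3.11 4.877 -2.592
v -3.5 3.508 -3.432
v -3.293 4.942 -2.664
v -3.705 3.539 -3.435
v -3.497 4.972 -2.666
v -3.9 3.53 -3.367
v -3.693 4.964 -2.598
v -4.056 3.485 -3.239
v -3.849 4.919 -2.471
v -4.149 3.408 -3.071
v -3.942 4.842 -2.303
v -4.166 3.313 -2.889
v -3.959 4.747 -2.12
v -4.103 3.213 -2.719
v -3.896 4.646 -1.951
v -3.97 3.123 -2.588
v -3.763 4.557 -1.82
v -3.787 3.058 -2.516
v -3.58 4.492 -1.748
v -3.583 3.028 -2.514
v -3.375 4.461 -1.745
v 2.827 1.008 0.157
v 3.123 0.582 1.012
v 3.073 2.192 0.663
v 3.552 0.616 0.724
v 3.786 0.755 0.284
v 3.764 0.962 -0.19
v 3.49 1.182 -0.571
v 3.039 1.355 -0.757
v 2.531 1.435 -0.697
v 2.103 1.401 -0.409
v 1.868 1.261 0.031
v 1.891 1.054 0.505
v 2.164 0.835 0.885
v 2.615 0.662 1.071
f 1 38 17
f 38 12 41
f 17 41 6
f 38 41 17
f 1 17 13
f 17 6 18
f 13 18 2
f 17 18 13
f 1 13 22
f 13 2 23
f 22 23 8
f 13 23 22
f 1 22 34
f 22 8 37
f 34 37 11
f 22 37 34
f 1 34 38
f 34 11 42
f 38 42 12
f 34 42 38
f 2 18 29
f 18 6 32
f 29 32 10
f 18 32 29
f 6 41 19
f 41 12 40
f 19 40 5
f 41 40 19
f 12 42 39
f 42 11 35
f 39 35 3
f 42 35 39
f 11 37 36
f 37 8 24
f 36 24 7
f 37 24 36
f 8 23 28
f 23 2 25
f 28 25 9
f 23 25 28
f 4 30 16
f 30 10 31
f 16 31 5
f 30 31 16
f 4 16 14
f 16 5 15
f 14 15 3
f 16 15 14
f 4 14 21
f 14 3 20
f 21 20 7
f 14 20 21
f 4 21 26
f 21 7 27
f 26 27 9
f 21 27 26
f 4 26 30
f 26 9 33
f 30 33 10
f 26 33 30
f 5 31 19
f 31 10 32
f 19 32 6
f 31 32 19
f 3 15 39
f 15 5 40
f 39 40 12
f 15 40 39
f 7 20 36
f 20 3 35
f 36 35 11
f 20 35 36
f 9 27 28
f 27 7 24
f 28 24 8
f 27 24 28
f 10 33 29
f 33 9 25
f 29 25 2
f 33 25 29
f 44 43 47
f 44 47 45
f 45 47 48
f 45 48 46
f 47 43 49
f 47 49 48
f 48 49 50
f 48 50 46
f 49 43 51
f 49 51 50
f 50 51 52
f 50 52 46
f 51 43 53
f 51 53 52
f 52 53 54
f 52 54 46
f 53 43 55
f 53 55 54
f 54 55 56
f 54 56 46
f 55 43 57
f 55 57 56
f 56 57 58
f 56 58 46
f 57 43 59
f 57 59 58
f 58 59 60
f 58 60 46
f 59 43 61
f 59 61 60
f 60 61 62
f 60 62 46
f 61 43 63
f 61 63 62
f 62 63 64
f 62 64 46
f 63 43 65
f 63 65 64
f 64 65 66
f 64 66 46
f 65 43 67
f 65 67 66
f 66 67 68
f 66 68 46
f 67 43 69
f 67 69 68
f 68 69 70
f 68 70 46
f 69 43 71
f 69 71 70
f 70 71 72
f 70 72 46
f 71 43 73
f 71 73 72
f 72 73 74
f 72 74 46
f 73 43 75
f 73 75 74
f 74 75 76
f 74 76 46
f 75 43 44
f 75 44 76
f 76 44 45
f 76 45 46
f 78 77 80
f 78 80 79
f 80 77 81
f 80 81 79
f 81 77 82
f 81 82 79
f 82 77 83
f 82 83 79
f 83 77 84
f 83 84 79
f 84 77 85
f 84 85 79
f 85 77 86
f 85 86 79
f 86 77 87
f 86 87 79
f 87 77 88
f 87 88 79
f 88 77 89
f 88 89 79
f 89 77 90
f 89 90 79
f 90 77 78
f 90 78 79



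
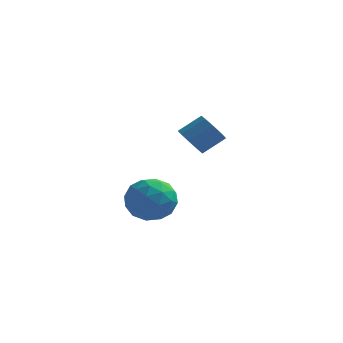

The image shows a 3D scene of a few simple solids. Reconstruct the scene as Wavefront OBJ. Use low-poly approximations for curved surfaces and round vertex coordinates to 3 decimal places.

v 3.381 0.824 0.588
v 3.867 0.116 0.538
v 4.785 0.689 1.362
v 4.299 1.396 1.412
v 4.014 0.444 0.147
v 4.932 1.017 0.97
v 3.919 0.917 -0.076
v 4.837 1.49 0.747
v 3.618 1.354 -0.046
v 4.537 1.927 0.778
v 3.227 1.589 0.227
v 4.146 2.162 1.051
v 2.895 1.531 0.638
v 3.813 2.104 1.462
v 2.748 1.203 1.03
v 3.666 1.776 1.853
v 2.843 0.73 1.253
v 3.761 1.303 2.076
v 3.143 0.293 1.222
v 4.062 0.866 2.046
v 3.534 0.058 0.949
v 4.453 0.631 1.773
v 2.869 -3.387 -2.243
v 3.911 -3.345 -1.609
v 2.069 -4.535 -0.851
v 3.111 -4.493 -0.217
v 2.421 -3.493 -0.324
v 2.915 -2.783 -1.184
v 3.065 -5.097 -1.276
v 3.559 -4.387 -2.136
v 4.032 -4.401 -1.012
v 3.633 -3.41 -0.423
v 2.347 -4.47 -2.037
v 1.948 -3.479 -1.448
v 3.46 -3.265 -2.048
v 2.52 -4.615 -0.412
v 2.114 -4.027 -0.474
v 2.726 -4.002 -0.102
v 2.875 -2.935 -1.798
v 3.487 -2.91 -1.426
v 2.611 -2.997 -0.67
v 2.493 -4.97 -1.034
v 3.105 -4.945 -0.662
v 3.254 -3.878 -2.358
v 3.866 -3.853 -1.986
v 3.369 -4.883 -1.79
v 4.143 -3.861 -1.325
v 3.673 -4.536 -0.506
v 3.647 -4.891 -1.129
v 3.937 -4.474 -1.634
v 3.909 -3.278 -0.979
v 3.439 -3.953 -0.161
v 3.033 -3.365 -0.223
v 3.324 -2.948 -0.729
v 3.981 -3.899 -0.628
v 2.541 -3.927 -2.299
v 2.071 -4.602 -1.481
v 2.656 -4.932 -1.731
v 2.947 -4.515 -2.237
v 2.307 -3.344 -1.954
v 1.837 -4.019 -1.135
v 2.043 -3.406 -0.826
v 2.333 -2.989 -1.331
v 1.999 -3.981 -1.832
f 2 1 5
f 2 5 3
f 3 5 6
f 3 6 4
f 5 1 7
f 5 7 6
f 6 7 8
f 6 8 4
f 7 1 9
f 7 9 8
f 8 9 10
f 8 10 4
f 9 1 11
f 9 11 10
f 10 11 12
f 10 12 4
f 11 1 13
f 11 13 12
f 12 13 14
f 12 14 4
f 13 1 15
f 13 15 14
f 14 15 16
f 14 16 4
f 15 1 17
f 15 17 16
f 16 17 18
f 16 18 4
f 17 1 19
f 17 19 18
f 18 19 20
f 18 20 4
f 19 1 21
f 19 21 20
f 20 21 22
f 20 22 4
f 21 1 2
f 21 2 22
f 22 2 3
f 22 3 4
f 23 60 39
f 60 34 63
f 39 63 28
f 60 63 39
f 23 39 35
f 39 28 40
f 35 40 24
f 39 40 35
f 23 35 44
f 35 24 45
f 44 45 30
f 35 45 44
f 23 44 56
f 44 30 59
f 56 59 33
f 44 59 56
f 23 56 60
f 56 33 64
f 60 64 34
f 56 64 60
f 24 40 51
f 40 28 54
f 51 54 32
f 40 54 51
f 28 63 41
f 63 34 62
f 41 62 27
f 63 62 41
f 34 64 61
f 64 33 57
f 61 57 25
f 64 57 61
f 33 59 58
f 59 30 46
f 58 46 29
f 59 46 58
f 30 45 50
f 45 24 47
f 50 47 31
f 45 47 50
f 26 52 38
f 52 32 53
f 38 53 27
f 52 53 38
f 26 38 36
f 38 27 37
f 36 37 25
f 38 37 36
f 26 36 43
f 36 25 42
f 43 42 29
f 36 42 43
f 26 43 48
f 43 29 49
f 48 49 31
f 43 49 48
f 26 48 52
f 48 31 55
f 52 55 32
f 48 55 52
f 27 53 41
f 53 32 54
f 41 54 28
f 53 54 41
f 25 37 61
f 37 27 62
f 61 62 34
f 37 62 61
f 29 42 58
f 42 25 57
f 58 57 33
f 42 57 58
f 31 49 50
f 49 29 46
f 50 46 30
f 49 46 50
f 32 55 51
f 55 31 47
f 51 47 24
f 55 47 51



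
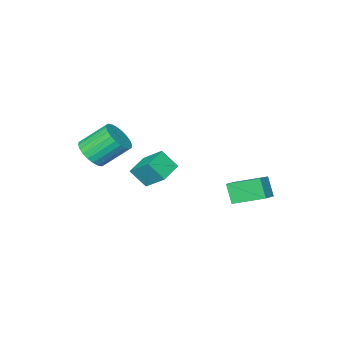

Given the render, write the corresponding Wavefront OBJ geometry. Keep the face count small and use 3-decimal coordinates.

v 1.646 -0.102 -0.649
v 1.422 1.201 0.42
v 2.991 0.379 -0.954
v 2.767 1.682 0.115
v 2.153 -0.862 0.385
v 1.929 0.441 1.454
v 3.498 -0.381 0.08
v 3.274 0.922 1.149
v 3.976 -3.135 0.412
v 4.754 -2.443 0.611
v 3.562 -1.493 1.967
v 2.784 -2.185 1.768
v 4.554 -2.253 0.302
v 3.362 -1.304 1.659
v 4.266 -2.197 0.011
v 3.074 -1.248 1.367
v 3.934 -2.284 -0.22
v 2.742 -1.335 1.137
v 3.608 -2.501 -0.354
v 2.417 -1.552 1.002
v 3.339 -2.814 -0.372
v 2.147 -1.865 0.984
v 3.166 -3.176 -0.271
v 1.974 -2.227 1.086
v 3.117 -3.531 -0.066
v 1.925 -2.582 1.291
v 3.198 -3.827 0.213
v 2.006 -2.877 1.569
v 3.398 -4.016 0.521
v 2.206 -3.067 1.878
v 3.686 -4.072 0.813
v 2.494 -3.123 2.169
v 4.018 -3.985 1.043
v 2.826 -3.036 2.4
v 4.343 -3.768 1.178
v 3.152 -2.819 2.534
v 4.613 -3.455 1.196
v 3.421 -2.506 2.552
v 4.786 -3.093 1.094
v 3.594 -2.144 2.451
v 4.835 -2.738 0.889
v 3.643 -1.789 2.246
v -4.207 2.783 -3.462
v -4.411 2.065 -2.266
v -3.185 3.246 -3.009
v -3.388 2.527 -1.814
v -3.132 1.173 -4.246
v -3.335 0.454 -3.051
v -2.109 1.635 -3.794
v -2.313 0.917 -2.598
f 2 4 1
f 5 2 1
f 1 4 3
f 3 5 1
f 2 8 4
f 6 2 5
f 6 8 2
f 4 8 3
f 7 5 3
f 3 8 7
f 7 6 5
f 8 6 7
f 10 9 13
f 10 13 11
f 11 13 14
f 11 14 12
f 13 9 15
f 13 15 14
f 14 15 16
f 14 16 12
f 15 9 17
f 15 17 16
f 16 17 18
f 16 18 12
f 17 9 19
f 17 19 18
f 18 19 20
f 18 20 12
f 19 9 21
f 19 21 20
f 20 21 22
f 20 22 12
f 21 9 23
f 21 23 22
f 22 23 24
f 22 24 12
f 23 9 25
f 23 25 24
f 24 25 26
f 24 26 12
f 25 9 27
f 25 27 26
f 26 27 28
f 26 28 12
f 27 9 29
f 27 29 28
f 28 29 30
f 28 30 12
f 29 9 31
f 29 31 30
f 30 31 32
f 30 32 12
f 31 9 33
f 31 33 32
f 32 33 34
f 32 34 12
f 33 9 35
f 33 35 34
f 34 35 36
f 34 36 12
f 35 9 37
f 35 37 36
f 36 37 38
f 36 38 12
f 37 9 39
f 37 39 38
f 38 39 40
f 38 40 12
f 39 9 41
f 39 41 40
f 40 41 42
f 40 42 12
f 41 9 10
f 41 10 42
f 42 10 11
f 42 11 12
f 44 46 43
f 47 44 43
f 43 46 45
f 45 47 43
f 44 50 46
f 48 44 47
f 48 50 44
f 46 50 45
f 49 47 45
f 45 50 49
f 49 48 47
f 50 48 49



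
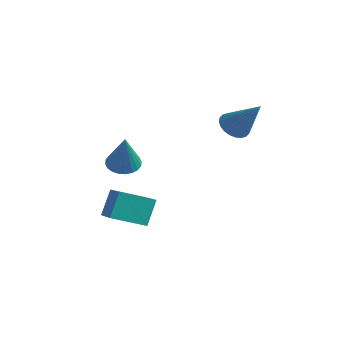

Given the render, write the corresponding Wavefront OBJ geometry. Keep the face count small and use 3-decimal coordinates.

v 0.924 2.659 1.476
v 1.534 2.747 0.935
v 2.356 2.741 3.104
v 1.455 3.052 0.99
v 1.294 3.297 1.118
v 1.077 3.445 1.301
v 0.837 3.473 1.511
v 0.61 3.377 1.715
v 0.431 3.172 1.883
v 0.327 2.889 1.989
v 0.314 2.57 2.016
v 0.394 2.265 1.962
v 0.554 2.02 1.833
v 0.771 1.872 1.65
v 1.011 1.844 1.44
v 1.238 1.94 1.236
v 1.417 2.145 1.068
v 1.521 2.429 0.963
v -1.501 -2.937 -3.109
v -1.655 -2.161 -1.823
v -2.854 -2.12 -3.763
v -3.007 -1.344 -2.477
v -0.433 -1.676 -3.743
v -0.586 -0.9 -2.457
v -1.785 -0.859 -4.397
v -1.939 -0.083 -3.111
v -1.097 -2.46 0.334
v -0.535 -2.917 -0.006
v -0.423 -3.04 2.226
v -0.383 -2.646 0.023
v -0.34 -2.346 0.1
v -0.412 -2.064 0.212
v -0.589 -1.842 0.343
v -0.842 -1.714 0.472
v -1.135 -1.7 0.581
v -1.421 -1.801 0.652
v -1.658 -2.003 0.674
v -1.81 -2.274 0.645
v -1.853 -2.574 0.568
v -1.781 -2.856 0.456
v -1.605 -3.078 0.325
v -1.351 -3.206 0.196
v -1.059 -3.22 0.088
v -0.772 -3.119 0.017
f 2 1 4
f 2 4 3
f 4 1 5
f 4 5 3
f 5 1 6
f 5 6 3
f 6 1 7
f 6 7 3
f 7 1 8
f 7 8 3
f 8 1 9
f 8 9 3
f 9 1 10
f 9 10 3
f 10 1 11
f 10 11 3
f 11 1 12
f 11 12 3
f 12 1 13
f 12 13 3
f 13 1 14
f 13 14 3
f 14 1 15
f 14 15 3
f 15 1 16
f 15 16 3
f 16 1 17
f 16 17 3
f 17 1 18
f 17 18 3
f 18 1 2
f 18 2 3
f 20 22 19
f 23 20 19
f 19 22 21
f 21 23 19
f 20 26 22
f 24 20 23
f 24 26 20
f 22 26 21
f 25 23 21
f 21 26 25
f 25 24 23
f 26 24 25
f 28 27 30
f 28 30 29
f 30 27 31
f 30 31 29
f 31 27 32
f 31 32 29
f 32 27 33
f 32 33 29
f 33 27 34
f 33 34 29
f 34 27 35
f 34 35 29
f 35 27 36
f 35 36 29
f 36 27 37
f 36 37 29
f 37 27 38
f 37 38 29
f 38 27 39
f 38 39 29
f 39 27 40
f 39 40 29
f 40 27 41
f 40 41 29
f 41 27 42
f 41 42 29
f 42 27 43
f 42 43 29
f 43 27 44
f 43 44 29
f 44 27 28
f 44 28 29



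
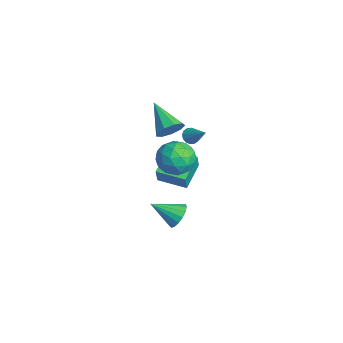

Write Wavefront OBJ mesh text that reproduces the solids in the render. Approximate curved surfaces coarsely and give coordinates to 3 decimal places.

v -3.58 -1.801 -3.615
v -3.076 -2.041 -2.441
v -4.86 -0.726 -2.845
v -4.356 -0.967 -1.671
v -2.504 -0.393 -3.789
v -2 -0.634 -2.615
v -3.784 0.681 -3.019
v -3.28 0.441 -1.845
v -0.828 -1.814 2.719
v -0.396 -1.721 3.469
v -2.612 -2.246 3.801
v -0.626 -1.198 3.299
v -0.95 -0.964 2.858
v -1.217 -1.128 2.352
v -1.302 -1.613 2.018
v -1.166 -2.192 2.012
v -0.872 -2.595 2.337
v -0.557 -2.632 2.841
v -0.369 -2.287 3.288
v 3.406 -2.605 -0.884
v 4.12 -2.992 -1.098
v 2.934 -3.975 0.024
v 4.213 -2.799 -0.758
v 4.122 -2.561 -0.447
v 3.866 -2.334 -0.235
v 3.505 -2.168 -0.173
v 3.121 -2.103 -0.273
v 2.803 -2.152 -0.513
v 2.622 -2.305 -0.838
v 2.621 -2.527 -1.173
v 2.8 -2.766 -1.442
v 3.117 -2.969 -1.584
v 3.501 -3.088 -1.564
v 3.862 -3.096 -1.389
v -1.201 -0.561 1.706
v -0.856 -0.941 1.51
v -0.099 -0.059 2.674
v -0.815 -0.712 1.345
v -0.878 -0.443 1.277
v -1.027 -0.205 1.324
v -1.223 -0.063 1.473
v -1.413 -0.053 1.685
v -1.546 -0.18 1.903
v -1.587 -0.409 2.067
v -1.525 -0.678 2.135
v -1.375 -0.916 2.088
v -1.179 -1.058 1.939
v -0.989 -1.068 1.727
v 0.159 -0.785 0.28
v 0.846 -1.735 0.468
v -1.286 -1.645 1.212
v -0.599 -2.595 1.4
v -0.362 -1.572 1.955
v 0.531 -1.04 1.379
v -0.971 -2.34 0.301
v -0.078 -1.808 -0.275
v 0.148 -2.696 0.481
v 0.524 -2.222 1.503
v -0.964 -1.158 0.177
v -0.588 -0.684 1.199
v 0.629 -1.184 0.292
v -1.069 -2.196 1.388
v -0.93 -1.594 1.714
v -0.526 -2.153 1.824
v 0.444 -0.776 0.828
v 0.848 -1.335 0.938
v 0.138 -1.239 1.812
v -1.288 -2.045 0.742
v -0.884 -2.604 0.852
v 0.086 -1.227 -0.144
v 0.49 -1.786 -0.034
v -0.578 -2.141 -0.132
v 0.623 -2.308 0.411
v -0.227 -2.814 0.958
v -0.445 -2.663 0.312
v 0.079 -2.351 -0.026
v 0.844 -2.029 1.011
v -0.005 -2.535 1.559
v 0.134 -1.933 1.885
v 0.659 -1.621 1.547
v 0.434 -2.594 1.019
v -0.435 -0.845 0.121
v -1.284 -1.351 0.669
v -1.099 -1.759 0.133
v -0.574 -1.447 -0.205
v -0.213 -0.566 0.722
v -1.063 -1.072 1.269
v -0.519 -1.029 1.706
v 0.005 -0.717 1.368
v -0.874 -0.786 0.661
f 2 4 1
f 5 2 1
f 1 4 3
f 3 5 1
f 2 8 4
f 6 2 5
f 6 8 2
f 4 8 3
f 7 5 3
f 3 8 7
f 7 6 5
f 8 6 7
f 10 9 12
f 10 12 11
f 12 9 13
f 12 13 11
f 13 9 14
f 13 14 11
f 14 9 15
f 14 15 11
f 15 9 16
f 15 16 11
f 16 9 17
f 16 17 11
f 17 9 18
f 17 18 11
f 18 9 19
f 18 19 11
f 19 9 10
f 19 10 11
f 21 20 23
f 21 23 22
f 23 20 24
f 23 24 22
f 24 20 25
f 24 25 22
f 25 20 26
f 25 26 22
f 26 20 27
f 26 27 22
f 27 20 28
f 27 28 22
f 28 20 29
f 28 29 22
f 29 20 30
f 29 30 22
f 30 20 31
f 30 31 22
f 31 20 32
f 31 32 22
f 32 20 33
f 32 33 22
f 33 20 34
f 33 34 22
f 34 20 21
f 34 21 22
f 36 35 38
f 36 38 37
f 38 35 39
f 38 39 37
f 39 35 40
f 39 40 37
f 40 35 41
f 40 41 37
f 41 35 42
f 41 42 37
f 42 35 43
f 42 43 37
f 43 35 44
f 43 44 37
f 44 35 45
f 44 45 37
f 45 35 46
f 45 46 37
f 46 35 47
f 46 47 37
f 47 35 48
f 47 48 37
f 48 35 36
f 48 36 37
f 49 86 65
f 86 60 89
f 65 89 54
f 86 89 65
f 49 65 61
f 65 54 66
f 61 66 50
f 65 66 61
f 49 61 70
f 61 50 71
f 70 71 56
f 61 71 70
f 49 70 82
f 70 56 85
f 82 85 59
f 70 85 82
f 49 82 86
f 82 59 90
f 86 90 60
f 82 90 86
f 50 66 77
f 66 54 80
f 77 80 58
f 66 80 77
f 54 89 67
f 89 60 88
f 67 88 53
f 89 88 67
f 60 90 87
f 90 59 83
f 87 83 51
f 90 83 87
f 59 85 84
f 85 56 72
f 84 72 55
f 85 72 84
f 56 71 76
f 71 50 73
f 76 73 57
f 71 73 76
f 52 78 64
f 78 58 79
f 64 79 53
f 78 79 64
f 52 64 62
f 64 53 63
f 62 63 51
f 64 63 62
f 52 62 69
f 62 51 68
f 69 68 55
f 62 68 69
f 52 69 74
f 69 55 75
f 74 75 57
f 69 75 74
f 52 74 78
f 74 57 81
f 78 81 58
f 74 81 78
f 53 79 67
f 79 58 80
f 67 80 54
f 79 80 67
f 51 63 87
f 63 53 88
f 87 88 60
f 63 88 87
f 55 68 84
f 68 51 83
f 84 83 59
f 68 83 84
f 57 75 76
f 75 55 72
f 76 72 56
f 75 72 76
f 58 81 77
f 81 57 73
f 77 73 50
f 81 73 77



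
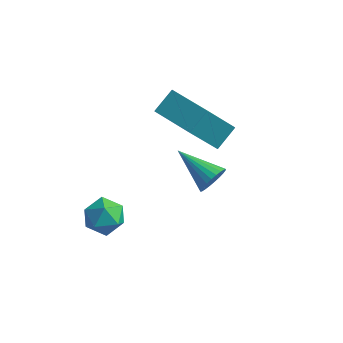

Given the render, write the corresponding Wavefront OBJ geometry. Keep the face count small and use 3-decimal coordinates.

v -2.479 -1.713 -2.286
v -2.164 -1.392 -3.046
v -2.076 -3.028 -2.674
v -1.761 -2.707 -3.434
v -1.359 -2.512 -2.672
v -1.608 -1.699 -2.433
v -2.632 -2.721 -3.287
v -2.881 -1.908 -3.048
v -2.258 -2.015 -3.665
v -1.472 -1.886 -3.285
v -2.768 -2.534 -2.435
v -1.982 -2.405 -2.055
v 0.06 0.499 0.936
v 0.34 1.404 1.588
v -1.78 1.225 0.72
v -1.5 2.13 1.372
v 0.7 1.59 -0.852
v 0.98 2.495 -0.2
v -1.14 2.316 -1.068
v -0.86 3.221 -0.416
v 2.016 -1.522 0.915
v 2.292 -1.204 1.41
v 0.404 -1.138 1.565
v 2.267 -1.018 1.239
v 2.204 -0.909 1.019
v 2.113 -0.893 0.783
v 2.007 -0.973 0.567
v 1.902 -1.137 0.404
v 1.814 -1.359 0.319
v 1.758 -1.606 0.324
v 1.74 -1.841 0.42
v 1.765 -2.027 0.591
v 1.827 -2.136 0.811
v 1.919 -2.152 1.047
v 2.025 -2.071 1.263
v 2.13 -1.908 1.426
v 2.217 -1.686 1.511
v 2.274 -1.438 1.506
f 1 12 6
f 1 6 2
f 1 2 8
f 1 8 11
f 1 11 12
f 2 6 10
f 6 12 5
f 12 11 3
f 11 8 7
f 8 2 9
f 4 10 5
f 4 5 3
f 4 3 7
f 4 7 9
f 4 9 10
f 5 10 6
f 3 5 12
f 7 3 11
f 9 7 8
f 10 9 2
f 14 16 13
f 17 14 13
f 13 16 15
f 15 17 13
f 14 20 16
f 18 14 17
f 18 20 14
f 16 20 15
f 19 17 15
f 15 20 19
f 19 18 17
f 20 18 19
f 22 21 24
f 22 24 23
f 24 21 25
f 24 25 23
f 25 21 26
f 25 26 23
f 26 21 27
f 26 27 23
f 27 21 28
f 27 28 23
f 28 21 29
f 28 29 23
f 29 21 30
f 29 30 23
f 30 21 31
f 30 31 23
f 31 21 32
f 31 32 23
f 32 21 33
f 32 33 23
f 33 21 34
f 33 34 23
f 34 21 35
f 34 35 23
f 35 21 36
f 35 36 23
f 36 21 37
f 36 37 23
f 37 21 38
f 37 38 23
f 38 21 22
f 38 22 23



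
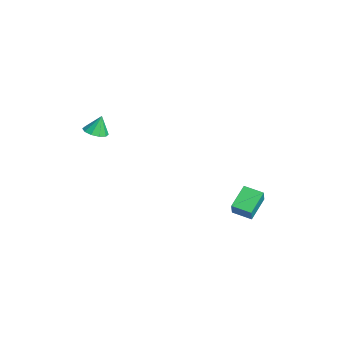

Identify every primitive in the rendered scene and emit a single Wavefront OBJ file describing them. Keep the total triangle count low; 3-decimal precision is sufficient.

v -1.537 -3.338 3.291
v -0.85 -3.317 3.355
v -1.643 -2.962 4.309
v -0.98 -2.941 3.202
v -1.322 -2.716 3.083
v -1.747 -2.73 3.044
v -2.091 -2.975 3.099
v -2.223 -3.36 3.227
v -2.094 -3.736 3.38
v -1.751 -3.96 3.499
v -1.327 -3.947 3.539
v -0.982 -3.702 3.484
v 2.238 2.704 -1.562
v 2.646 2.518 -0.724
v 1.325 3.678 -0.899
v 1.733 3.491 -0.062
v 2.967 3.509 -1.738
v 3.375 3.322 -0.901
v 2.054 4.482 -1.076
v 2.462 4.296 -0.238
f 2 1 4
f 2 4 3
f 4 1 5
f 4 5 3
f 5 1 6
f 5 6 3
f 6 1 7
f 6 7 3
f 7 1 8
f 7 8 3
f 8 1 9
f 8 9 3
f 9 1 10
f 9 10 3
f 10 1 11
f 10 11 3
f 11 1 12
f 11 12 3
f 12 1 2
f 12 2 3
f 14 16 13
f 17 14 13
f 13 16 15
f 15 17 13
f 14 20 16
f 18 14 17
f 18 20 14
f 16 20 15
f 19 17 15
f 15 20 19
f 19 18 17
f 20 18 19



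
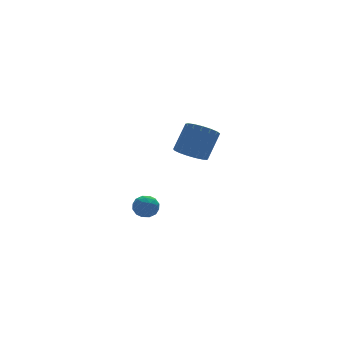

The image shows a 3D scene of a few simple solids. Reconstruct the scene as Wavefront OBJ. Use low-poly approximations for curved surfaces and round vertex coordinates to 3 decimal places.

v -3.905 -4.053 -3.223
v -3.615 -3.61 -2.791
v -2.905 -4.35 -3.589
v -2.615 -3.907 -3.157
v -2.926 -4.466 -2.916
v -3.544 -4.282 -2.689
v -2.976 -3.678 -3.691
v -3.594 -3.494 -3.464
v -3.041 -3.378 -3.08
v -3.01 -3.865 -2.601
v -3.51 -4.095 -3.779
v -3.479 -4.582 -3.3
v -3.848 -3.805 -2.975
v -2.672 -4.155 -3.405
v -2.855 -4.483 -3.264
v -2.685 -4.223 -3.01
v -3.806 -4.2 -2.915
v -3.636 -3.94 -2.661
v -3.231 -4.443 -2.735
v -2.884 -4.02 -3.719
v -2.714 -3.76 -3.465
v -3.835 -3.737 -3.37
v -3.665 -3.477 -3.116
v -3.289 -3.517 -3.645
v -3.34 -3.409 -2.891
v -2.752 -3.583 -3.106
v -2.964 -3.449 -3.42
v -3.327 -3.341 -3.286
v -3.322 -3.695 -2.609
v -2.734 -3.87 -2.825
v -2.917 -4.198 -2.683
v -3.28 -4.09 -2.55
v -2.984 -3.559 -2.779
v -3.786 -4.09 -3.555
v -3.198 -4.265 -3.771
v -3.24 -3.87 -3.83
v -3.603 -3.762 -3.697
v -3.768 -4.377 -3.274
v -3.18 -4.551 -3.489
v -3.193 -4.619 -3.094
v -3.556 -4.511 -2.96
v -3.536 -4.401 -3.601
v 1.623 2.046 -3.468
v 2.348 2.193 -4.048
v 3.302 2.841 -2.692
v 2.577 2.694 -2.112
v 2.115 2.577 -4.068
v 3.069 3.225 -2.712
v 1.769 2.84 -3.95
v 2.723 3.488 -2.594
v 1.39 2.921 -3.722
v 2.343 3.568 -2.366
v 1.064 2.801 -3.435
v 2.018 3.449 -2.079
v 0.866 2.508 -3.157
v 1.82 3.156 -1.801
v 0.842 2.11 -2.949
v 1.796 2.758 -1.593
v 0.997 1.697 -2.861
v 1.95 2.345 -1.504
v 1.295 1.364 -2.911
v 2.248 2.012 -1.555
v 1.668 1.187 -3.089
v 2.622 1.835 -1.733
v 2.031 1.207 -3.354
v 2.985 1.855 -1.998
v 2.301 1.419 -3.645
v 3.255 2.067 -2.289
v 2.415 1.775 -3.896
v 3.369 2.423 -2.539
f 1 38 17
f 38 12 41
f 17 41 6
f 38 41 17
f 1 17 13
f 17 6 18
f 13 18 2
f 17 18 13
f 1 13 22
f 13 2 23
f 22 23 8
f 13 23 22
f 1 22 34
f 22 8 37
f 34 37 11
f 22 37 34
f 1 34 38
f 34 11 42
f 38 42 12
f 34 42 38
f 2 18 29
f 18 6 32
f 29 32 10
f 18 32 29
f 6 41 19
f 41 12 40
f 19 40 5
f 41 40 19
f 12 42 39
f 42 11 35
f 39 35 3
f 42 35 39
f 11 37 36
f 37 8 24
f 36 24 7
f 37 24 36
f 8 23 28
f 23 2 25
f 28 25 9
f 23 25 28
f 4 30 16
f 30 10 31
f 16 31 5
f 30 31 16
f 4 16 14
f 16 5 15
f 14 15 3
f 16 15 14
f 4 14 21
f 14 3 20
f 21 20 7
f 14 20 21
f 4 21 26
f 21 7 27
f 26 27 9
f 21 27 26
f 4 26 30
f 26 9 33
f 30 33 10
f 26 33 30
f 5 31 19
f 31 10 32
f 19 32 6
f 31 32 19
f 3 15 39
f 15 5 40
f 39 40 12
f 15 40 39
f 7 20 36
f 20 3 35
f 36 35 11
f 20 35 36
f 9 27 28
f 27 7 24
f 28 24 8
f 27 24 28
f 10 33 29
f 33 9 25
f 29 25 2
f 33 25 29
f 44 43 47
f 44 47 45
f 45 47 48
f 45 48 46
f 47 43 49
f 47 49 48
f 48 49 50
f 48 50 46
f 49 43 51
f 49 51 50
f 50 51 52
f 50 52 46
f 51 43 53
f 51 53 52
f 52 53 54
f 52 54 46
f 53 43 55
f 53 55 54
f 54 55 56
f 54 56 46
f 55 43 57
f 55 57 56
f 56 57 58
f 56 58 46
f 57 43 59
f 57 59 58
f 58 59 60
f 58 60 46
f 59 43 61
f 59 61 60
f 60 61 62
f 60 62 46
f 61 43 63
f 61 63 62
f 62 63 64
f 62 64 46
f 63 43 65
f 63 65 64
f 64 65 66
f 64 66 46
f 65 43 67
f 65 67 66
f 66 67 68
f 66 68 46
f 67 43 69
f 67 69 68
f 68 69 70
f 68 70 46
f 69 43 44
f 69 44 70
f 70 44 45
f 70 45 46

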